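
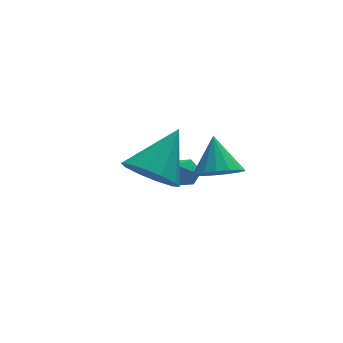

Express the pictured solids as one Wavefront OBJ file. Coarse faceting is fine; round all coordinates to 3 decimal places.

v 0.152 1.188 -0.171
v 0.442 0.952 0.363
v -0.782 1.148 0.317
v -0.492 0.912 0.851
v -0.387 1.529 0.669
v 0.191 1.554 0.367
v -0.531 0.546 0.313
v 0.047 0.571 0.011
v 0.02 0.556 0.662
v 0.109 1.163 0.882
v -0.449 0.937 -0.202
v -0.36 1.544 0.018
v 0.241 -1.778 2.034
v 1.119 -1.776 1.975
v 0.319 -0.822 3.226
v 1.001 -1.457 1.727
v 0.708 -1.211 1.549
v 0.309 -1.096 1.482
v -0.106 -1.137 1.542
v -0.442 -1.325 1.714
v -0.62 -1.616 1.96
v -0.602 -1.945 2.223
v -0.39 -2.236 2.442
v -0.034 -2.421 2.568
v 0.386 -2.46 2.572
v 0.772 -2.342 2.452
v 1.037 -2.095 2.237
v -2.387 -3.044 3.184
v -1.557 -3.497 2.775
v -1.193 -2.096 4.556
v -1.648 -2.944 2.473
v -2.021 -2.429 2.442
v -2.534 -2.149 2.695
v -2.991 -2.211 3.134
v -3.216 -2.59 3.593
v -3.125 -3.143 3.895
v -2.752 -3.658 3.926
v -2.239 -3.938 3.673
v -1.783 -3.876 3.234
f 1 12 6
f 1 6 2
f 1 2 8
f 1 8 11
f 1 11 12
f 2 6 10
f 6 12 5
f 12 11 3
f 11 8 7
f 8 2 9
f 4 10 5
f 4 5 3
f 4 3 7
f 4 7 9
f 4 9 10
f 5 10 6
f 3 5 12
f 7 3 11
f 9 7 8
f 10 9 2
f 14 13 16
f 14 16 15
f 16 13 17
f 16 17 15
f 17 13 18
f 17 18 15
f 18 13 19
f 18 19 15
f 19 13 20
f 19 20 15
f 20 13 21
f 20 21 15
f 21 13 22
f 21 22 15
f 22 13 23
f 22 23 15
f 23 13 24
f 23 24 15
f 24 13 25
f 24 25 15
f 25 13 26
f 25 26 15
f 26 13 27
f 26 27 15
f 27 13 14
f 27 14 15
f 29 28 31
f 29 31 30
f 31 28 32
f 31 32 30
f 32 28 33
f 32 33 30
f 33 28 34
f 33 34 30
f 34 28 35
f 34 35 30
f 35 28 36
f 35 36 30
f 36 28 37
f 36 37 30
f 37 28 38
f 37 38 30
f 38 28 39
f 38 39 30
f 39 28 29
f 39 29 30



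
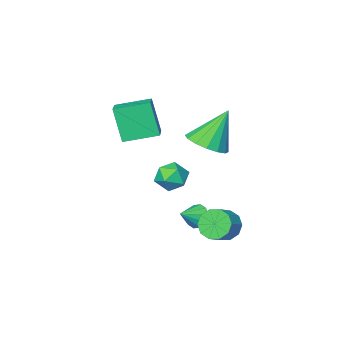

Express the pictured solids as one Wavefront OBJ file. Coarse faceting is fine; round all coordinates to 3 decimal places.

v -1.289 1.4 1.13
v -0.414 1.858 1.59
v -2.351 1.52 3.03
v -0.718 2.29 1.393
v -1.175 2.484 1.125
v -1.663 2.387 0.859
v -2.051 2.026 0.665
v -2.234 1.497 0.596
v -2.165 0.942 0.67
v -1.86 0.51 0.867
v -1.403 0.316 1.135
v -0.915 0.413 1.401
v -0.528 0.774 1.595
v -0.344 1.303 1.664
v -1.62 2.502 -3.782
v -1.215 2.693 -4.528
v -0.416 3.05 -4.004
v -0.82 2.858 -3.258
v -1.504 3.122 -4.381
v -0.705 3.479 -3.857
v -1.836 3.314 -4.005
v -1.037 3.671 -3.48
v -2.086 3.196 -3.543
v -1.287 3.553 -3.019
v -2.158 2.813 -3.173
v -1.359 3.169 -2.649
v -2.024 2.31 -3.036
v -1.225 2.667 -2.512
v -1.735 1.881 -3.183
v -0.936 2.238 -2.659
v -1.403 1.689 -3.56
v -0.604 2.046 -3.035
v -1.153 1.807 -4.021
v -0.354 2.164 -3.497
v -1.081 2.191 -4.391
v -0.282 2.547 -3.867
v -1.199 -0.98 -1.682
v -0.485 -0.955 -2.252
v -1.855 -1.985 -2.548
v -1.141 -1.96 -3.118
v -1.048 -2.324 -2.284
v -0.642 -1.702 -1.749
v -1.698 -1.238 -3.051
v -1.292 -0.616 -2.516
v -0.793 -1.114 -3.098
v -0.391 -1.785 -2.624
v -1.949 -1.155 -2.176
v -1.547 -1.826 -1.702
v -1.241 0.688 -4.014
v -0.934 0.885 -4.623
v -0.259 0.792 -3.486
v -1.08 1.246 -4.422
v -1.288 1.395 -4.066
v -1.478 1.273 -3.689
v -1.577 0.928 -3.437
v -1.548 0.491 -3.405
v -1.402 0.13 -3.606
v -1.194 -0.019 -3.963
v -1.004 0.103 -4.34
v -0.904 0.448 -4.592
v 0.603 -2.806 0.119
v 0.69 -3.521 1.963
v -0.904 -1.967 0.515
v -0.818 -2.682 2.36
v 1.298 -1.738 0.5
v 1.384 -2.453 2.345
v -0.21 -0.899 0.897
v -0.123 -1.614 2.741
f 2 1 4
f 2 4 3
f 4 1 5
f 4 5 3
f 5 1 6
f 5 6 3
f 6 1 7
f 6 7 3
f 7 1 8
f 7 8 3
f 8 1 9
f 8 9 3
f 9 1 10
f 9 10 3
f 10 1 11
f 10 11 3
f 11 1 12
f 11 12 3
f 12 1 13
f 12 13 3
f 13 1 14
f 13 14 3
f 14 1 2
f 14 2 3
f 16 15 19
f 16 19 17
f 17 19 20
f 17 20 18
f 19 15 21
f 19 21 20
f 20 21 22
f 20 22 18
f 21 15 23
f 21 23 22
f 22 23 24
f 22 24 18
f 23 15 25
f 23 25 24
f 24 25 26
f 24 26 18
f 25 15 27
f 25 27 26
f 26 27 28
f 26 28 18
f 27 15 29
f 27 29 28
f 28 29 30
f 28 30 18
f 29 15 31
f 29 31 30
f 30 31 32
f 30 32 18
f 31 15 33
f 31 33 32
f 32 33 34
f 32 34 18
f 33 15 35
f 33 35 34
f 34 35 36
f 34 36 18
f 35 15 16
f 35 16 36
f 36 16 17
f 36 17 18
f 37 48 42
f 37 42 38
f 37 38 44
f 37 44 47
f 37 47 48
f 38 42 46
f 42 48 41
f 48 47 39
f 47 44 43
f 44 38 45
f 40 46 41
f 40 41 39
f 40 39 43
f 40 43 45
f 40 45 46
f 41 46 42
f 39 41 48
f 43 39 47
f 45 43 44
f 46 45 38
f 50 49 52
f 50 52 51
f 52 49 53
f 52 53 51
f 53 49 54
f 53 54 51
f 54 49 55
f 54 55 51
f 55 49 56
f 55 56 51
f 56 49 57
f 56 57 51
f 57 49 58
f 57 58 51
f 58 49 59
f 58 59 51
f 59 49 60
f 59 60 51
f 60 49 50
f 60 50 51
f 62 64 61
f 65 62 61
f 61 64 63
f 63 65 61
f 62 68 64
f 66 62 65
f 66 68 62
f 64 68 63
f 67 65 63
f 63 68 67
f 67 66 65
f 68 66 67



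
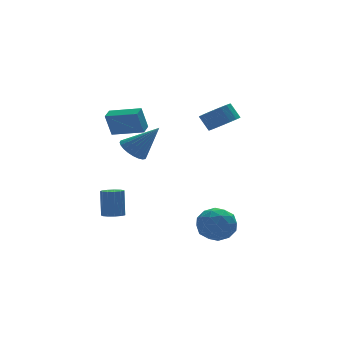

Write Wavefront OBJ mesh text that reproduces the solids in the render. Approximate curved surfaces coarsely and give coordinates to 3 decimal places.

v -0.217 0.301 2.665
v -0.612 0.248 4.09
v -1.689 1.411 2.298
v -2.084 1.358 3.723
v 0.244 0.962 2.817
v -0.151 0.909 4.242
v -1.228 2.072 2.45
v -1.623 2.019 3.875
v 1.998 -2.705 -3.989
v 3.184 -2.756 -4.054
v 2.036 -3.824 -2.426
v 3.222 -3.875 -2.491
v 2.686 -2.856 -2.2
v 2.663 -2.164 -3.165
v 2.557 -4.416 -3.315
v 2.534 -3.724 -4.28
v 3.529 -3.814 -3.637
v 3.609 -2.849 -2.948
v 1.611 -3.731 -3.532
v 1.691 -2.766 -2.843
v 2.588 -2.632 -4.158
v 2.632 -3.948 -2.322
v 2.317 -3.349 -2.15
v 3.014 -3.379 -2.188
v 2.281 -2.284 -3.636
v 2.978 -2.314 -3.675
v 2.686 -2.373 -2.585
v 2.242 -4.266 -2.805
v 2.939 -4.296 -2.844
v 2.206 -3.201 -4.292
v 2.903 -3.231 -4.33
v 2.534 -4.207 -3.895
v 3.487 -3.284 -3.952
v 3.51 -3.942 -3.034
v 3.119 -4.26 -3.517
v 3.106 -3.853 -4.085
v 3.534 -2.717 -3.547
v 3.556 -3.375 -2.629
v 3.242 -2.775 -2.457
v 3.228 -2.369 -3.025
v 3.737 -3.339 -3.302
v 1.664 -3.205 -3.851
v 1.686 -3.863 -2.933
v 1.992 -4.211 -3.455
v 1.978 -3.805 -4.023
v 1.71 -2.638 -3.446
v 1.733 -3.296 -2.528
v 2.114 -2.727 -2.395
v 2.101 -2.32 -2.963
v 1.483 -3.241 -3.178
v 3.876 -1.146 3.264
v 4.605 -0.494 3.196
v 4.233 0.017 4.108
v 3.504 -0.634 4.176
v 4.287 -0.309 2.963
v 3.915 0.203 3.875
v 3.888 -0.289 2.788
v 3.516 0.223 3.7
v 3.486 -0.439 2.708
v 3.114 0.073 3.62
v 3.162 -0.729 2.738
v 2.79 -0.217 3.651
v 2.979 -1.101 2.873
v 2.606 -0.59 3.785
v 2.973 -1.482 3.084
v 2.601 -0.971 3.996
v 3.147 -1.797 3.332
v 2.775 -1.286 4.244
v 3.465 -1.983 3.565
v 3.093 -1.471 4.477
v 3.864 -2.003 3.74
v 3.492 -1.491 4.652
v 4.266 -1.853 3.82
v 3.894 -1.341 4.732
v 4.59 -1.563 3.789
v 4.218 -1.051 4.702
v 4.774 -1.19 3.655
v 4.401 -0.679 4.567
v 4.779 -0.809 3.444
v 4.407 -0.298 4.356
v -1.412 2.124 -4.126
v -0.852 1.743 -4.063
v -0.748 2.176 -2.371
v -1.308 2.556 -2.434
v -0.733 2.094 -4.16
v -0.63 2.527 -2.468
v -0.83 2.455 -4.246
v -0.727 2.887 -2.554
v -1.112 2.71 -4.295
v -1.008 3.143 -2.602
v -1.488 2.779 -4.289
v -1.385 3.212 -2.597
v -1.841 2.64 -4.232
v -1.738 3.073 -2.54
v -2.057 2.337 -4.141
v -1.954 2.77 -2.449
v -2.068 1.966 -4.046
v -1.965 2.399 -2.353
v -1.871 1.645 -3.976
v -1.768 2.078 -2.283
v -1.528 1.476 -3.954
v -1.425 1.909 -2.261
v -1.148 1.513 -3.986
v -1.045 1.945 -2.294
v -1.449 -1.491 2.135
v -0.923 -1.96 1.559
v -0.211 -2.129 3.785
v -0.761 -1.644 1.559
v -0.703 -1.305 1.647
v -0.759 -0.994 1.809
v -0.92 -0.759 2.021
v -1.161 -0.635 2.25
v -1.447 -0.641 2.461
v -1.732 -0.777 2.623
v -1.975 -1.021 2.71
v -2.137 -1.337 2.71
v -2.195 -1.676 2.622
v -2.139 -1.987 2.46
v -1.978 -2.222 2.248
v -1.737 -2.346 2.019
v -1.451 -2.34 1.808
v -1.166 -2.204 1.646
f 2 4 1
f 5 2 1
f 1 4 3
f 3 5 1
f 2 8 4
f 6 2 5
f 6 8 2
f 4 8 3
f 7 5 3
f 3 8 7
f 7 6 5
f 8 6 7
f 9 46 25
f 46 20 49
f 25 49 14
f 46 49 25
f 9 25 21
f 25 14 26
f 21 26 10
f 25 26 21
f 9 21 30
f 21 10 31
f 30 31 16
f 21 31 30
f 9 30 42
f 30 16 45
f 42 45 19
f 30 45 42
f 9 42 46
f 42 19 50
f 46 50 20
f 42 50 46
f 10 26 37
f 26 14 40
f 37 40 18
f 26 40 37
f 14 49 27
f 49 20 48
f 27 48 13
f 49 48 27
f 20 50 47
f 50 19 43
f 47 43 11
f 50 43 47
f 19 45 44
f 45 16 32
f 44 32 15
f 45 32 44
f 16 31 36
f 31 10 33
f 36 33 17
f 31 33 36
f 12 38 24
f 38 18 39
f 24 39 13
f 38 39 24
f 12 24 22
f 24 13 23
f 22 23 11
f 24 23 22
f 12 22 29
f 22 11 28
f 29 28 15
f 22 28 29
f 12 29 34
f 29 15 35
f 34 35 17
f 29 35 34
f 12 34 38
f 34 17 41
f 38 41 18
f 34 41 38
f 13 39 27
f 39 18 40
f 27 40 14
f 39 40 27
f 11 23 47
f 23 13 48
f 47 48 20
f 23 48 47
f 15 28 44
f 28 11 43
f 44 43 19
f 28 43 44
f 17 35 36
f 35 15 32
f 36 32 16
f 35 32 36
f 18 41 37
f 41 17 33
f 37 33 10
f 41 33 37
f 52 51 55
f 52 55 53
f 53 55 56
f 53 56 54
f 55 51 57
f 55 57 56
f 56 57 58
f 56 58 54
f 57 51 59
f 57 59 58
f 58 59 60
f 58 60 54
f 59 51 61
f 59 61 60
f 60 61 62
f 60 62 54
f 61 51 63
f 61 63 62
f 62 63 64
f 62 64 54
f 63 51 65
f 63 65 64
f 64 65 66
f 64 66 54
f 65 51 67
f 65 67 66
f 66 67 68
f 66 68 54
f 67 51 69
f 67 69 68
f 68 69 70
f 68 70 54
f 69 51 71
f 69 71 70
f 70 71 72
f 70 72 54
f 71 51 73
f 71 73 72
f 72 73 74
f 72 74 54
f 73 51 75
f 73 75 74
f 74 75 76
f 74 76 54
f 75 51 77
f 75 77 76
f 76 77 78
f 76 78 54
f 77 51 79
f 77 79 78
f 78 79 80
f 78 80 54
f 79 51 52
f 79 52 80
f 80 52 53
f 80 53 54
f 82 81 85
f 82 85 83
f 83 85 86
f 83 86 84
f 85 81 87
f 85 87 86
f 86 87 88
f 86 88 84
f 87 81 89
f 87 89 88
f 88 89 90
f 88 90 84
f 89 81 91
f 89 91 90
f 90 91 92
f 90 92 84
f 91 81 93
f 91 93 92
f 92 93 94
f 92 94 84
f 93 81 95
f 93 95 94
f 94 95 96
f 94 96 84
f 95 81 97
f 95 97 96
f 96 97 98
f 96 98 84
f 97 81 99
f 97 99 98
f 98 99 100
f 98 100 84
f 99 81 101
f 99 101 100
f 100 101 102
f 100 102 84
f 101 81 103
f 101 103 102
f 102 103 104
f 102 104 84
f 103 81 82
f 103 82 104
f 104 82 83
f 104 83 84
f 106 105 108
f 106 108 107
f 108 105 109
f 108 109 107
f 109 105 110
f 109 110 107
f 110 105 111
f 110 111 107
f 111 105 112
f 111 112 107
f 112 105 113
f 112 113 107
f 113 105 114
f 113 114 107
f 114 105 115
f 114 115 107
f 115 105 116
f 115 116 107
f 116 105 117
f 116 117 107
f 117 105 118
f 117 118 107
f 118 105 119
f 118 119 107
f 119 105 120
f 119 120 107
f 120 105 121
f 120 121 107
f 121 105 122
f 121 122 107
f 122 105 106
f 122 106 107



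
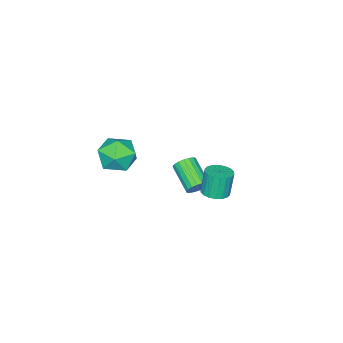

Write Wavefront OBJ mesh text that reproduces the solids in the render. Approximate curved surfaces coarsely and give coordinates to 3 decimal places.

v 0.204 -1.759 -0.523
v 0.636 -1.457 0.25
v 1.004 -3.043 -0.47
v 1.436 -2.741 0.303
v 0.528 -2.966 0.332
v 0.033 -2.172 0.299
v 1.607 -2.328 -0.519
v 1.112 -1.534 -0.552
v 1.503 -1.809 0.253
v 0.836 -2.203 0.779
v 0.804 -2.297 -0.999
v 0.137 -2.691 -0.473
v -0.414 0.864 -1.398
v -0.071 0.564 -1.628
v -0.584 -0.524 -0.972
v -0.926 -0.224 -0.742
v 0.036 0.628 -1.438
v -0.476 -0.461 -0.783
v 0.055 0.738 -1.241
v -0.458 -0.35 -0.585
v -0.02 0.873 -1.074
v -0.532 -0.215 -0.419
v -0.172 1.007 -0.972
v -0.684 -0.082 -0.316
v -0.372 1.112 -0.954
v -0.885 0.024 -0.298
v -0.581 1.168 -1.024
v -1.093 0.08 -0.368
v -0.756 1.164 -1.168
v -1.269 0.076 -0.512
v -0.864 1.101 -1.357
v -1.376 0.012 -0.702
v -0.882 0.99 -1.555
v -1.395 -0.098 -0.899
v -0.808 0.855 -1.721
v -1.32 -0.233 -1.066
v -0.656 0.722 -1.824
v -1.168 -0.367 -1.168
v -0.455 0.616 -1.842
v -0.968 -0.472 -1.186
v -0.247 0.56 -1.772
v -0.759 -0.528 -1.116
v 1.283 2.965 0.669
v 1.826 3.086 0.791
v 1.581 3.095 1.873
v 1.037 2.975 1.751
v 1.722 3.316 0.765
v 1.477 3.325 1.848
v 1.531 3.476 0.721
v 1.285 3.485 1.803
v 1.29 3.535 0.666
v 1.045 3.545 1.748
v 1.048 3.482 0.611
v 0.803 3.491 1.694
v 0.853 3.326 0.568
v 0.607 3.335 1.651
v 0.742 3.099 0.545
v 0.497 3.108 1.628
v 0.739 2.845 0.547
v 0.494 2.854 1.629
v 0.843 2.615 0.572
v 0.598 2.624 1.655
v 1.035 2.455 0.617
v 0.789 2.464 1.699
v 1.275 2.395 0.672
v 1.03 2.405 1.754
v 1.517 2.449 0.726
v 1.272 2.458 1.809
v 1.713 2.605 0.769
v 1.467 2.614 1.852
v 1.823 2.832 0.792
v 1.578 2.841 1.875
f 1 12 6
f 1 6 2
f 1 2 8
f 1 8 11
f 1 11 12
f 2 6 10
f 6 12 5
f 12 11 3
f 11 8 7
f 8 2 9
f 4 10 5
f 4 5 3
f 4 3 7
f 4 7 9
f 4 9 10
f 5 10 6
f 3 5 12
f 7 3 11
f 9 7 8
f 10 9 2
f 14 13 17
f 14 17 15
f 15 17 18
f 15 18 16
f 17 13 19
f 17 19 18
f 18 19 20
f 18 20 16
f 19 13 21
f 19 21 20
f 20 21 22
f 20 22 16
f 21 13 23
f 21 23 22
f 22 23 24
f 22 24 16
f 23 13 25
f 23 25 24
f 24 25 26
f 24 26 16
f 25 13 27
f 25 27 26
f 26 27 28
f 26 28 16
f 27 13 29
f 27 29 28
f 28 29 30
f 28 30 16
f 29 13 31
f 29 31 30
f 30 31 32
f 30 32 16
f 31 13 33
f 31 33 32
f 32 33 34
f 32 34 16
f 33 13 35
f 33 35 34
f 34 35 36
f 34 36 16
f 35 13 37
f 35 37 36
f 36 37 38
f 36 38 16
f 37 13 39
f 37 39 38
f 38 39 40
f 38 40 16
f 39 13 41
f 39 41 40
f 40 41 42
f 40 42 16
f 41 13 14
f 41 14 42
f 42 14 15
f 42 15 16
f 44 43 47
f 44 47 45
f 45 47 48
f 45 48 46
f 47 43 49
f 47 49 48
f 48 49 50
f 48 50 46
f 49 43 51
f 49 51 50
f 50 51 52
f 50 52 46
f 51 43 53
f 51 53 52
f 52 53 54
f 52 54 46
f 53 43 55
f 53 55 54
f 54 55 56
f 54 56 46
f 55 43 57
f 55 57 56
f 56 57 58
f 56 58 46
f 57 43 59
f 57 59 58
f 58 59 60
f 58 60 46
f 59 43 61
f 59 61 60
f 60 61 62
f 60 62 46
f 61 43 63
f 61 63 62
f 62 63 64
f 62 64 46
f 63 43 65
f 63 65 64
f 64 65 66
f 64 66 46
f 65 43 67
f 65 67 66
f 66 67 68
f 66 68 46
f 67 43 69
f 67 69 68
f 68 69 70
f 68 70 46
f 69 43 71
f 69 71 70
f 70 71 72
f 70 72 46
f 71 43 44
f 71 44 72
f 72 44 45
f 72 45 46



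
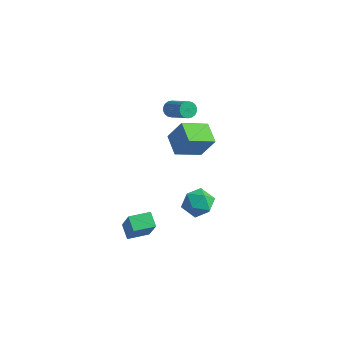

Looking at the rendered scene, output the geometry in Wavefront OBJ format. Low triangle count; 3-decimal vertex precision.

v -3.073 2.728 2.968
v -2.806 2.698 2.523
v -1.44 2.362 3.367
v -1.707 2.392 3.812
v -2.786 2.922 2.58
v -1.42 2.585 3.424
v -2.823 3.107 2.714
v -1.457 2.77 3.558
v -2.909 3.217 2.898
v -1.544 2.88 3.742
v -3.028 3.23 3.096
v -1.663 2.894 3.94
v -3.156 3.144 3.269
v -1.79 2.808 4.112
v -3.267 2.976 3.382
v -1.902 2.639 4.226
v -3.34 2.758 3.413
v -1.974 2.422 4.257
v -3.36 2.535 3.356
v -1.994 2.198 4.2
v -3.323 2.35 3.222
v -1.957 2.013 4.066
v -3.236 2.24 3.038
v -1.871 1.903 3.882
v -3.117 2.226 2.84
v -1.752 1.89 3.684
v -2.99 2.312 2.668
v -1.624 1.976 3.511
v -2.878 2.481 2.554
v -1.513 2.144 3.398
v 0.659 0.465 0.065
v 1.484 0.563 -0.366
v 0.416 -0.823 -0.694
v 1.241 -0.725 -1.125
v 1.212 -0.918 -0.21
v 1.362 -0.122 0.259
v 0.538 -0.138 -1.319
v 0.688 0.658 -0.85
v 1.409 0.191 -1.222
v 1.825 -0.291 -0.536
v 0.075 0.031 -0.524
v 0.491 -0.451 0.162
v -0.946 -3.412 -2.215
v -1.603 -3.025 -1.719
v -0.358 -2.4 -2.225
v -1.015 -2.014 -1.729
v -0.105 -3.886 -0.731
v -0.762 -3.5 -0.235
v 0.483 -2.875 -0.741
v -0.174 -2.488 -0.245
v -1.847 3.661 -0.736
v -2.498 2.266 -0.116
v -2.893 4.356 -0.268
v -3.543 2.961 0.352
v -1.097 3.899 0.588
v -1.747 2.504 1.208
v -2.142 4.594 1.056
v -2.793 3.199 1.676
f 2 1 5
f 2 5 3
f 3 5 6
f 3 6 4
f 5 1 7
f 5 7 6
f 6 7 8
f 6 8 4
f 7 1 9
f 7 9 8
f 8 9 10
f 8 10 4
f 9 1 11
f 9 11 10
f 10 11 12
f 10 12 4
f 11 1 13
f 11 13 12
f 12 13 14
f 12 14 4
f 13 1 15
f 13 15 14
f 14 15 16
f 14 16 4
f 15 1 17
f 15 17 16
f 16 17 18
f 16 18 4
f 17 1 19
f 17 19 18
f 18 19 20
f 18 20 4
f 19 1 21
f 19 21 20
f 20 21 22
f 20 22 4
f 21 1 23
f 21 23 22
f 22 23 24
f 22 24 4
f 23 1 25
f 23 25 24
f 24 25 26
f 24 26 4
f 25 1 27
f 25 27 26
f 26 27 28
f 26 28 4
f 27 1 29
f 27 29 28
f 28 29 30
f 28 30 4
f 29 1 2
f 29 2 30
f 30 2 3
f 30 3 4
f 31 42 36
f 31 36 32
f 31 32 38
f 31 38 41
f 31 41 42
f 32 36 40
f 36 42 35
f 42 41 33
f 41 38 37
f 38 32 39
f 34 40 35
f 34 35 33
f 34 33 37
f 34 37 39
f 34 39 40
f 35 40 36
f 33 35 42
f 37 33 41
f 39 37 38
f 40 39 32
f 44 46 43
f 47 44 43
f 43 46 45
f 45 47 43
f 44 50 46
f 48 44 47
f 48 50 44
f 46 50 45
f 49 47 45
f 45 50 49
f 49 48 47
f 50 48 49
f 52 54 51
f 55 52 51
f 51 54 53
f 53 55 51
f 52 58 54
f 56 52 55
f 56 58 52
f 54 58 53
f 57 55 53
f 53 58 57
f 57 56 55
f 58 56 57



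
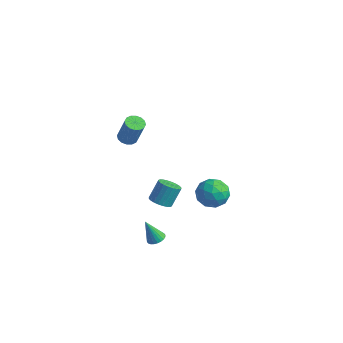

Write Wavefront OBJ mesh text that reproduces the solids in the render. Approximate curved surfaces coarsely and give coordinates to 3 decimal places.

v -0.985 0.066 -3.209
v -0.593 0.544 -3.515
v -0.543 1.232 -2.378
v -0.935 0.754 -2.071
v -0.84 0.641 -3.562
v -0.79 1.328 -2.425
v -1.109 0.65 -3.556
v -1.059 1.337 -2.418
v -1.359 0.57 -3.496
v -1.309 1.257 -2.359
v -1.552 0.413 -3.393
v -1.502 1.101 -2.256
v -1.659 0.204 -3.262
v -1.609 0.891 -2.124
v -1.664 -0.026 -3.123
v -1.613 0.661 -1.985
v -1.564 -0.243 -2.996
v -1.514 0.445 -1.859
v -1.377 -0.412 -2.902
v -1.327 0.276 -1.765
v -1.13 -0.508 -2.855
v -1.08 0.179 -1.718
v -0.861 -0.517 -2.862
v -0.811 0.17 -1.724
v -0.611 -0.437 -2.921
v -0.561 0.25 -1.784
v -0.418 -0.281 -3.024
v -0.368 0.407 -1.887
v -0.311 -0.071 -3.156
v -0.261 0.616 -2.018
v -0.307 0.159 -3.295
v -0.256 0.846 -2.157
v -0.406 0.375 -3.421
v -0.356 1.063 -2.284
v 1.083 2.902 -2.048
v 1.92 2.358 -1.898
v 0.36 1.602 -2.722
v 1.197 1.058 -2.572
v 0.638 1.352 -1.785
v 1.085 2.155 -1.368
v 1.195 1.805 -3.252
v 1.642 2.608 -2.835
v 1.989 1.68 -2.642
v 1.645 1.4 -1.735
v 0.635 2.56 -2.885
v 0.291 2.28 -1.978
v 1.565 2.744 -1.913
v 0.715 1.216 -2.707
v 0.387 1.389 -2.244
v 0.879 1.069 -2.156
v 1.074 2.625 -1.602
v 1.566 2.305 -1.514
v 0.813 1.714 -1.447
v 0.714 1.655 -3.106
v 1.206 1.335 -3.018
v 1.401 2.891 -2.464
v 1.893 2.571 -2.376
v 1.467 2.246 -3.173
v 2.098 2.026 -2.263
v 1.673 1.262 -2.66
v 1.671 1.7 -3.059
v 1.934 2.173 -2.814
v 1.896 1.861 -1.73
v 1.47 1.098 -2.126
v 1.142 1.27 -1.663
v 1.405 1.742 -1.418
v 1.936 1.463 -2.167
v 0.81 2.862 -2.494
v 0.384 2.099 -2.89
v 0.875 2.218 -3.202
v 1.138 2.69 -2.957
v 0.607 2.698 -1.96
v 0.182 1.934 -2.357
v 0.346 1.787 -1.806
v 0.609 2.26 -1.561
v 0.344 2.497 -2.453
v -1.245 -2.035 3.114
v -0.869 -1.636 2.958
v -0.24 -1.645 4.45
v -0.615 -2.045 4.606
v -1.103 -1.486 3.057
v -0.474 -1.495 4.55
v -1.375 -1.483 3.172
v -0.745 -1.493 4.665
v -1.612 -1.629 3.271
v -0.982 -1.638 4.764
v -1.75 -1.883 3.328
v -1.121 -1.892 4.821
v -1.754 -2.178 3.327
v -1.124 -2.187 4.82
v -1.62 -2.435 3.27
v -0.991 -2.444 4.762
v -1.386 -2.585 3.17
v -0.757 -2.594 4.663
v -1.115 -2.587 3.055
v -0.485 -2.597 4.548
v -0.878 -2.442 2.956
v -0.248 -2.451 4.449
v -0.739 -2.188 2.899
v -0.11 -2.197 4.392
v -0.736 -1.893 2.9
v -0.106 -1.902 4.393
v 0.923 -2.051 -3.956
v 1.426 -1.971 -3.776
v 0.497 -2.449 -2.584
v 1.341 -1.78 -3.747
v 1.192 -1.631 -3.75
v 1.003 -1.545 -3.784
v 0.801 -1.537 -3.845
v 0.618 -1.607 -3.922
v 0.481 -1.745 -4.004
v 0.412 -1.929 -4.079
v 0.42 -2.132 -4.135
v 0.505 -2.322 -4.164
v 0.654 -2.472 -4.161
v 0.843 -2.557 -4.127
v 1.045 -2.565 -4.067
v 1.228 -2.495 -3.99
v 1.365 -2.358 -3.907
v 1.434 -2.173 -3.832
f 2 1 5
f 2 5 3
f 3 5 6
f 3 6 4
f 5 1 7
f 5 7 6
f 6 7 8
f 6 8 4
f 7 1 9
f 7 9 8
f 8 9 10
f 8 10 4
f 9 1 11
f 9 11 10
f 10 11 12
f 10 12 4
f 11 1 13
f 11 13 12
f 12 13 14
f 12 14 4
f 13 1 15
f 13 15 14
f 14 15 16
f 14 16 4
f 15 1 17
f 15 17 16
f 16 17 18
f 16 18 4
f 17 1 19
f 17 19 18
f 18 19 20
f 18 20 4
f 19 1 21
f 19 21 20
f 20 21 22
f 20 22 4
f 21 1 23
f 21 23 22
f 22 23 24
f 22 24 4
f 23 1 25
f 23 25 24
f 24 25 26
f 24 26 4
f 25 1 27
f 25 27 26
f 26 27 28
f 26 28 4
f 27 1 29
f 27 29 28
f 28 29 30
f 28 30 4
f 29 1 31
f 29 31 30
f 30 31 32
f 30 32 4
f 31 1 33
f 31 33 32
f 32 33 34
f 32 34 4
f 33 1 2
f 33 2 34
f 34 2 3
f 34 3 4
f 35 72 51
f 72 46 75
f 51 75 40
f 72 75 51
f 35 51 47
f 51 40 52
f 47 52 36
f 51 52 47
f 35 47 56
f 47 36 57
f 56 57 42
f 47 57 56
f 35 56 68
f 56 42 71
f 68 71 45
f 56 71 68
f 35 68 72
f 68 45 76
f 72 76 46
f 68 76 72
f 36 52 63
f 52 40 66
f 63 66 44
f 52 66 63
f 40 75 53
f 75 46 74
f 53 74 39
f 75 74 53
f 46 76 73
f 76 45 69
f 73 69 37
f 76 69 73
f 45 71 70
f 71 42 58
f 70 58 41
f 71 58 70
f 42 57 62
f 57 36 59
f 62 59 43
f 57 59 62
f 38 64 50
f 64 44 65
f 50 65 39
f 64 65 50
f 38 50 48
f 50 39 49
f 48 49 37
f 50 49 48
f 38 48 55
f 48 37 54
f 55 54 41
f 48 54 55
f 38 55 60
f 55 41 61
f 60 61 43
f 55 61 60
f 38 60 64
f 60 43 67
f 64 67 44
f 60 67 64
f 39 65 53
f 65 44 66
f 53 66 40
f 65 66 53
f 37 49 73
f 49 39 74
f 73 74 46
f 49 74 73
f 41 54 70
f 54 37 69
f 70 69 45
f 54 69 70
f 43 61 62
f 61 41 58
f 62 58 42
f 61 58 62
f 44 67 63
f 67 43 59
f 63 59 36
f 67 59 63
f 78 77 81
f 78 81 79
f 79 81 82
f 79 82 80
f 81 77 83
f 81 83 82
f 82 83 84
f 82 84 80
f 83 77 85
f 83 85 84
f 84 85 86
f 84 86 80
f 85 77 87
f 85 87 86
f 86 87 88
f 86 88 80
f 87 77 89
f 87 89 88
f 88 89 90
f 88 90 80
f 89 77 91
f 89 91 90
f 90 91 92
f 90 92 80
f 91 77 93
f 91 93 92
f 92 93 94
f 92 94 80
f 93 77 95
f 93 95 94
f 94 95 96
f 94 96 80
f 95 77 97
f 95 97 96
f 96 97 98
f 96 98 80
f 97 77 99
f 97 99 98
f 98 99 100
f 98 100 80
f 99 77 101
f 99 101 100
f 100 101 102
f 100 102 80
f 101 77 78
f 101 78 102
f 102 78 79
f 102 79 80
f 104 103 106
f 104 106 105
f 106 103 107
f 106 107 105
f 107 103 108
f 107 108 105
f 108 103 109
f 108 109 105
f 109 103 110
f 109 110 105
f 110 103 111
f 110 111 105
f 111 103 112
f 111 112 105
f 112 103 113
f 112 113 105
f 113 103 114
f 113 114 105
f 114 103 115
f 114 115 105
f 115 103 116
f 115 116 105
f 116 103 117
f 116 117 105
f 117 103 118
f 117 118 105
f 118 103 119
f 118 119 105
f 119 103 120
f 119 120 105
f 120 103 104
f 120 104 105



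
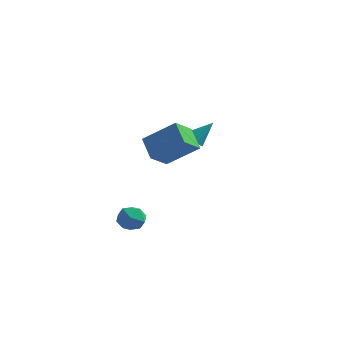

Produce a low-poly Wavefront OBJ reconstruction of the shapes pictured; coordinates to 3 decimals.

v -3.234 -1.387 -2.953
v -2.458 -1.336 -2.534
v -3.342 -2.764 -2.586
v -2.566 -2.713 -2.167
v -3.27 -2.289 -1.845
v -3.204 -1.438 -2.072
v -2.596 -2.662 -3.048
v -2.53 -1.811 -3.275
v -2.064 -2.124 -2.593
v -2.481 -1.893 -1.849
v -3.319 -2.207 -3.271
v -3.736 -1.976 -2.527
v -0.251 -4.57 3.071
v -1.142 -3.857 3.934
v -0.048 -3.391 2.306
v -0.938 -2.678 3.169
v 1.318 -4.062 4.271
v 0.428 -3.349 5.134
v 1.522 -2.883 3.506
v 0.631 -2.17 4.369
v -1.921 2.55 1.603
v -1.539 2.833 1.159
v -1.159 3.27 2.717
v -1.775 3.032 1.192
v -2.045 3.121 1.319
v -2.287 3.079 1.511
v -2.444 2.916 1.724
v -2.482 2.669 1.909
v -2.391 2.394 2.024
v -2.192 2.156 2.043
v -1.931 2.007 1.96
v -1.668 1.983 1.796
v -1.463 2.089 1.588
v -1.362 2.3 1.383
v -1.39 2.569 1.228
f 1 12 6
f 1 6 2
f 1 2 8
f 1 8 11
f 1 11 12
f 2 6 10
f 6 12 5
f 12 11 3
f 11 8 7
f 8 2 9
f 4 10 5
f 4 5 3
f 4 3 7
f 4 7 9
f 4 9 10
f 5 10 6
f 3 5 12
f 7 3 11
f 9 7 8
f 10 9 2
f 14 16 13
f 17 14 13
f 13 16 15
f 15 17 13
f 14 20 16
f 18 14 17
f 18 20 14
f 16 20 15
f 19 17 15
f 15 20 19
f 19 18 17
f 20 18 19
f 22 21 24
f 22 24 23
f 24 21 25
f 24 25 23
f 25 21 26
f 25 26 23
f 26 21 27
f 26 27 23
f 27 21 28
f 27 28 23
f 28 21 29
f 28 29 23
f 29 21 30
f 29 30 23
f 30 21 31
f 30 31 23
f 31 21 32
f 31 32 23
f 32 21 33
f 32 33 23
f 33 21 34
f 33 34 23
f 34 21 35
f 34 35 23
f 35 21 22
f 35 22 23



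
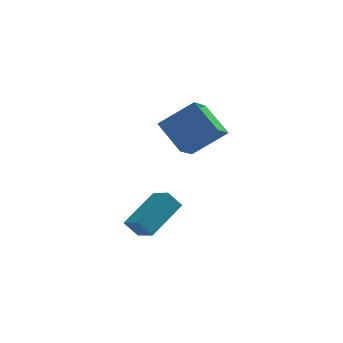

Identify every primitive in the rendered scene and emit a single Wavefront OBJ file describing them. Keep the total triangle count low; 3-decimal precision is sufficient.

v -1.216 -0.888 -0.904
v 0.124 0.583 -0.012
v -1.809 0.012 -1.496
v -0.47 1.483 -0.604
v -0.61 -0.983 -1.656
v 0.729 0.488 -0.764
v -1.204 -0.083 -2.248
v 0.136 1.388 -1.356
v 0.634 0.313 2.738
v -0.274 1.505 3.771
v 1.214 1.596 1.768
v 0.306 2.788 2.801
v 2.214 0.492 3.919
v 1.306 1.684 4.952
v 2.794 1.775 2.949
v 1.886 2.967 3.982
f 2 4 1
f 5 2 1
f 1 4 3
f 3 5 1
f 2 8 4
f 6 2 5
f 6 8 2
f 4 8 3
f 7 5 3
f 3 8 7
f 7 6 5
f 8 6 7
f 10 12 9
f 13 10 9
f 9 12 11
f 11 13 9
f 10 16 12
f 14 10 13
f 14 16 10
f 12 16 11
f 15 13 11
f 11 16 15
f 15 14 13
f 16 14 15



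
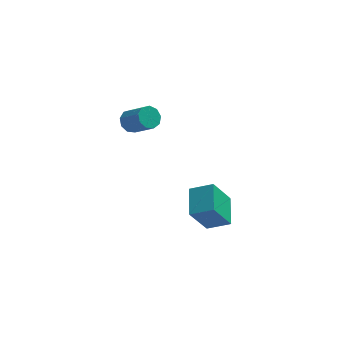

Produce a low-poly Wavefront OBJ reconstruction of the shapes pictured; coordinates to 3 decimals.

v -0.633 1.73 -4.676
v -1.348 1.268 -3.333
v -0.607 3.03 -4.215
v -1.323 2.568 -2.872
v 0.323 1.552 -4.228
v -0.393 1.09 -2.885
v 0.348 2.852 -3.767
v -0.367 2.39 -2.424
v -3.607 3.335 0.753
v -3.169 3.614 0.572
v -2.435 2.964 1.347
v -2.873 2.685 1.527
v -3.322 3.792 0.866
v -2.588 3.141 1.641
v -3.609 3.756 1.107
v -2.874 3.105 1.882
v -3.894 3.523 1.183
v -3.16 2.872 1.957
v -4.046 3.202 1.057
v -3.312 2.552 1.831
v -3.992 2.944 0.789
v -3.258 2.293 1.563
v -3.758 2.869 0.504
v -3.024 2.218 1.278
v -3.453 3.012 0.335
v -2.719 2.361 1.11
v -3.221 3.306 0.362
v -2.487 2.656 1.137
f 2 4 1
f 5 2 1
f 1 4 3
f 3 5 1
f 2 8 4
f 6 2 5
f 6 8 2
f 4 8 3
f 7 5 3
f 3 8 7
f 7 6 5
f 8 6 7
f 10 9 13
f 10 13 11
f 11 13 14
f 11 14 12
f 13 9 15
f 13 15 14
f 14 15 16
f 14 16 12
f 15 9 17
f 15 17 16
f 16 17 18
f 16 18 12
f 17 9 19
f 17 19 18
f 18 19 20
f 18 20 12
f 19 9 21
f 19 21 20
f 20 21 22
f 20 22 12
f 21 9 23
f 21 23 22
f 22 23 24
f 22 24 12
f 23 9 25
f 23 25 24
f 24 25 26
f 24 26 12
f 25 9 27
f 25 27 26
f 26 27 28
f 26 28 12
f 27 9 10
f 27 10 28
f 28 10 11
f 28 11 12



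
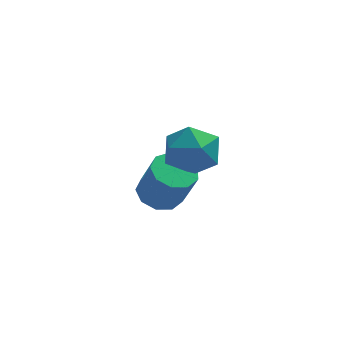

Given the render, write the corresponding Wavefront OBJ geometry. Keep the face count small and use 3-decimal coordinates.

v -2.327 1.541 0.429
v -1.847 1.089 -0.279
v -3.253 0.291 0.599
v -2.773 -0.161 -0.109
v -2.339 0.007 0.739
v -1.767 0.78 0.634
v -3.333 0.6 -0.314
v -2.761 1.373 -0.419
v -2.469 0.508 -0.738
v -1.854 0.141 -0.087
v -3.246 1.239 0.407
v -2.631 0.872 1.058
v -3.347 3.101 -3.612
v -2.942 3.759 -3.503
v -2.509 3.257 -2.08
v -2.913 2.599 -2.188
v -3.443 3.821 -3.329
v -3.01 3.32 -1.905
v -3.898 3.546 -3.287
v -3.465 3.045 -1.863
v -4.096 3.063 -3.397
v -3.662 2.562 -1.974
v -3.942 2.597 -3.608
v -3.509 2.096 -2.184
v -3.51 2.367 -3.82
v -3.077 1.866 -2.397
v -3.002 2.48 -3.935
v -2.569 1.979 -2.512
v -2.655 2.884 -3.899
v -2.221 2.382 -2.475
v -2.631 3.389 -3.728
v -2.198 2.887 -2.305
f 1 12 6
f 1 6 2
f 1 2 8
f 1 8 11
f 1 11 12
f 2 6 10
f 6 12 5
f 12 11 3
f 11 8 7
f 8 2 9
f 4 10 5
f 4 5 3
f 4 3 7
f 4 7 9
f 4 9 10
f 5 10 6
f 3 5 12
f 7 3 11
f 9 7 8
f 10 9 2
f 14 13 17
f 14 17 15
f 15 17 18
f 15 18 16
f 17 13 19
f 17 19 18
f 18 19 20
f 18 20 16
f 19 13 21
f 19 21 20
f 20 21 22
f 20 22 16
f 21 13 23
f 21 23 22
f 22 23 24
f 22 24 16
f 23 13 25
f 23 25 24
f 24 25 26
f 24 26 16
f 25 13 27
f 25 27 26
f 26 27 28
f 26 28 16
f 27 13 29
f 27 29 28
f 28 29 30
f 28 30 16
f 29 13 31
f 29 31 30
f 30 31 32
f 30 32 16
f 31 13 14
f 31 14 32
f 32 14 15
f 32 15 16



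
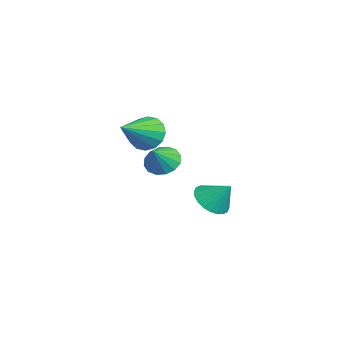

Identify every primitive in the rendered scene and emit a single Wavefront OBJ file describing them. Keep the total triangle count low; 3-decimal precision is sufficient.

v -1.034 -2.039 0.173
v -0.296 -1.955 -0.387
v -0.186 -2.601 1.207
v -0.316 -1.54 -0.144
v -0.529 -1.258 0.184
v -0.877 -1.186 0.508
v -1.267 -1.342 0.743
v -1.594 -1.685 0.826
v -1.772 -2.123 0.733
v -1.752 -2.538 0.491
v -1.539 -2.82 0.163
v -1.191 -2.892 -0.162
v -0.801 -2.736 -0.397
v -0.474 -2.393 -0.479
v 1.167 -2.989 2.87
v 1.679 -3.098 2.018
v 2.553 -4.311 3.87
v 1.897 -2.692 2.254
v 1.918 -2.365 2.655
v 1.739 -2.206 3.113
v 1.406 -2.256 3.507
v 1.01 -2.504 3.729
v 0.655 -2.881 3.722
v 0.438 -3.287 3.486
v 0.416 -3.614 3.085
v 0.596 -3.773 2.626
v 0.928 -3.722 2.233
v 1.325 -3.475 2.01
v -2.462 0.49 -3.179
v -1.482 0.276 -3.523
v -1.878 1.33 -2.041
v -1.569 0.621 -3.734
v -1.791 0.947 -3.86
v -2.115 1.202 -3.883
v -2.492 1.35 -3.798
v -2.864 1.366 -3.619
v -3.176 1.249 -3.373
v -3.378 1.017 -3.098
v -3.441 0.704 -2.834
v -3.355 0.359 -2.624
v -3.133 0.033 -2.497
v -2.809 -0.222 -2.475
v -2.432 -0.37 -2.56
v -2.059 -0.386 -2.738
v -1.748 -0.269 -2.984
v -1.545 -0.037 -3.26
f 2 1 4
f 2 4 3
f 4 1 5
f 4 5 3
f 5 1 6
f 5 6 3
f 6 1 7
f 6 7 3
f 7 1 8
f 7 8 3
f 8 1 9
f 8 9 3
f 9 1 10
f 9 10 3
f 10 1 11
f 10 11 3
f 11 1 12
f 11 12 3
f 12 1 13
f 12 13 3
f 13 1 14
f 13 14 3
f 14 1 2
f 14 2 3
f 16 15 18
f 16 18 17
f 18 15 19
f 18 19 17
f 19 15 20
f 19 20 17
f 20 15 21
f 20 21 17
f 21 15 22
f 21 22 17
f 22 15 23
f 22 23 17
f 23 15 24
f 23 24 17
f 24 15 25
f 24 25 17
f 25 15 26
f 25 26 17
f 26 15 27
f 26 27 17
f 27 15 28
f 27 28 17
f 28 15 16
f 28 16 17
f 30 29 32
f 30 32 31
f 32 29 33
f 32 33 31
f 33 29 34
f 33 34 31
f 34 29 35
f 34 35 31
f 35 29 36
f 35 36 31
f 36 29 37
f 36 37 31
f 37 29 38
f 37 38 31
f 38 29 39
f 38 39 31
f 39 29 40
f 39 40 31
f 40 29 41
f 40 41 31
f 41 29 42
f 41 42 31
f 42 29 43
f 42 43 31
f 43 29 44
f 43 44 31
f 44 29 45
f 44 45 31
f 45 29 46
f 45 46 31
f 46 29 30
f 46 30 31



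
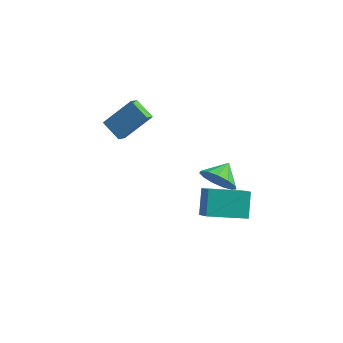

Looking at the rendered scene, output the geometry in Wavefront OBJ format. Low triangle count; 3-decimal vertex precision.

v 1.281 2.454 -0.774
v 1.825 2.001 -0.187
v 1.579 3.366 -0.346
v 2.114 2.102 -0.605
v 2.139 2.316 -1.077
v 1.891 2.573 -1.452
v 1.449 2.793 -1.613
v 0.955 2.905 -1.507
v 0.563 2.874 -1.168
v 0.4 2.71 -0.704
v 0.516 2.464 -0.263
v 0.875 2.216 0.017
v 1.363 2.043 0.045
v -3.226 2.726 0.936
v -4.067 3.276 1.409
v -3.112 3.355 0.407
v -3.952 3.905 0.88
v -2.128 3.455 2.04
v -2.968 4.005 2.513
v -2.013 4.084 1.511
v -2.854 4.634 1.984
v 1.059 -0.325 -0.368
v 1.489 -0.933 0.314
v 0.947 0.614 0.539
v 1.377 0.005 1.221
v 2.743 0.335 -0.841
v 3.173 -0.274 -0.159
v 2.631 1.273 0.066
v 3.061 0.665 0.748
f 2 1 4
f 2 4 3
f 4 1 5
f 4 5 3
f 5 1 6
f 5 6 3
f 6 1 7
f 6 7 3
f 7 1 8
f 7 8 3
f 8 1 9
f 8 9 3
f 9 1 10
f 9 10 3
f 10 1 11
f 10 11 3
f 11 1 12
f 11 12 3
f 12 1 13
f 12 13 3
f 13 1 2
f 13 2 3
f 15 17 14
f 18 15 14
f 14 17 16
f 16 18 14
f 15 21 17
f 19 15 18
f 19 21 15
f 17 21 16
f 20 18 16
f 16 21 20
f 20 19 18
f 21 19 20
f 23 25 22
f 26 23 22
f 22 25 24
f 24 26 22
f 23 29 25
f 27 23 26
f 27 29 23
f 25 29 24
f 28 26 24
f 24 29 28
f 28 27 26
f 29 27 28



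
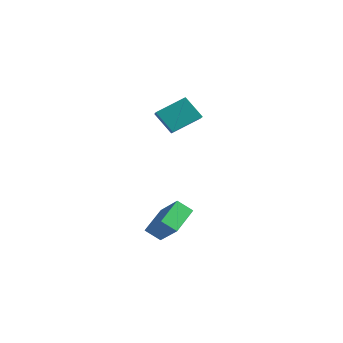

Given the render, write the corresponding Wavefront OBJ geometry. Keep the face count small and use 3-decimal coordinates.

v 1.451 -3.679 -3.931
v 0.815 -2.195 -3.071
v 1.971 -3.077 -4.586
v 1.334 -1.593 -3.725
v 2.866 -3.707 -2.835
v 2.229 -2.223 -1.974
v 3.385 -3.105 -3.489
v 2.749 -1.621 -2.629
v -1.078 -1.106 3.04
v -0.55 0.404 3.949
v -2.052 -0.48 2.567
v -1.523 1.029 3.477
v -0.197 -0.669 1.803
v 0.332 0.84 2.713
v -1.17 -0.044 1.331
v -0.642 1.466 2.24
f 2 4 1
f 5 2 1
f 1 4 3
f 3 5 1
f 2 8 4
f 6 2 5
f 6 8 2
f 4 8 3
f 7 5 3
f 3 8 7
f 7 6 5
f 8 6 7
f 10 12 9
f 13 10 9
f 9 12 11
f 11 13 9
f 10 16 12
f 14 10 13
f 14 16 10
f 12 16 11
f 15 13 11
f 11 16 15
f 15 14 13
f 16 14 15



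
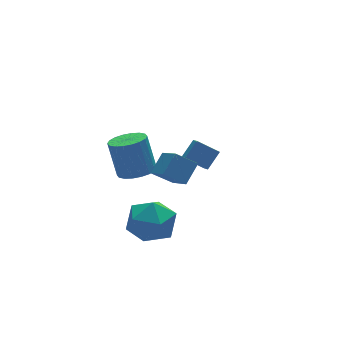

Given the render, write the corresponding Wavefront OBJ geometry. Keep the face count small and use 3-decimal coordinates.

v -2.024 2.388 -3.326
v -1.125 2.419 -3.29
v -1.217 3.142 -1.579
v -2.116 3.112 -1.614
v -1.221 2.775 -3.446
v -1.312 3.499 -1.735
v -1.475 3.055 -3.578
v -1.567 3.779 -1.867
v -1.838 3.203 -3.66
v -1.93 3.926 -1.949
v -2.238 3.189 -3.676
v -2.33 3.913 -1.964
v -2.596 3.017 -3.622
v -2.687 3.74 -1.911
v -2.84 2.72 -3.509
v -2.932 3.444 -1.798
v -2.923 2.358 -3.361
v -3.015 3.081 -1.65
v -2.828 2.001 -3.205
v -2.919 2.725 -1.494
v -2.573 1.721 -3.073
v -2.665 2.445 -1.362
v -2.21 1.574 -2.991
v -2.302 2.297 -1.28
v -1.81 1.587 -2.976
v -1.902 2.311 -1.264
v -1.453 1.76 -3.029
v -1.544 2.483 -1.318
v -1.208 2.056 -3.142
v -1.3 2.78 -1.431
v -3.221 -2.436 0.684
v -2.43 -2.004 1.383
v -3.006 -0.864 -0.532
v -2.215 -0.432 0.166
v -2.445 -2.968 0.134
v -1.654 -2.536 0.832
v -2.23 -1.396 -1.083
v -1.439 -0.964 -0.384
v -3.683 -1.374 -2.882
v -2.816 -2.201 -2.918
v -4.684 -2.479 -1.642
v -3.817 -3.306 -1.678
v -3.615 -2.248 -1.152
v -2.997 -1.565 -1.918
v -4.503 -3.115 -2.642
v -3.885 -2.432 -3.408
v -3.322 -3.277 -2.77
v -2.774 -2.74 -1.849
v -4.726 -1.94 -2.711
v -4.178 -1.403 -1.79
v 1.608 2.833 -4.913
v 1.345 2.002 -4.258
v 0.818 3.532 -4.342
v 0.555 2.701 -3.688
v 2.385 3.139 -4.212
v 2.122 2.308 -3.558
v 1.595 3.838 -3.642
v 1.332 3.007 -2.987
f 2 1 5
f 2 5 3
f 3 5 6
f 3 6 4
f 5 1 7
f 5 7 6
f 6 7 8
f 6 8 4
f 7 1 9
f 7 9 8
f 8 9 10
f 8 10 4
f 9 1 11
f 9 11 10
f 10 11 12
f 10 12 4
f 11 1 13
f 11 13 12
f 12 13 14
f 12 14 4
f 13 1 15
f 13 15 14
f 14 15 16
f 14 16 4
f 15 1 17
f 15 17 16
f 16 17 18
f 16 18 4
f 17 1 19
f 17 19 18
f 18 19 20
f 18 20 4
f 19 1 21
f 19 21 20
f 20 21 22
f 20 22 4
f 21 1 23
f 21 23 22
f 22 23 24
f 22 24 4
f 23 1 25
f 23 25 24
f 24 25 26
f 24 26 4
f 25 1 27
f 25 27 26
f 26 27 28
f 26 28 4
f 27 1 29
f 27 29 28
f 28 29 30
f 28 30 4
f 29 1 2
f 29 2 30
f 30 2 3
f 30 3 4
f 32 34 31
f 35 32 31
f 31 34 33
f 33 35 31
f 32 38 34
f 36 32 35
f 36 38 32
f 34 38 33
f 37 35 33
f 33 38 37
f 37 36 35
f 38 36 37
f 39 50 44
f 39 44 40
f 39 40 46
f 39 46 49
f 39 49 50
f 40 44 48
f 44 50 43
f 50 49 41
f 49 46 45
f 46 40 47
f 42 48 43
f 42 43 41
f 42 41 45
f 42 45 47
f 42 47 48
f 43 48 44
f 41 43 50
f 45 41 49
f 47 45 46
f 48 47 40
f 52 54 51
f 55 52 51
f 51 54 53
f 53 55 51
f 52 58 54
f 56 52 55
f 56 58 52
f 54 58 53
f 57 55 53
f 53 58 57
f 57 56 55
f 58 56 57



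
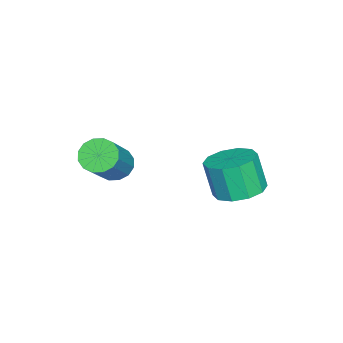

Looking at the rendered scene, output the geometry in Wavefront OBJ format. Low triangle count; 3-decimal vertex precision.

v -3.562 -0.018 -3.858
v -2.842 0.477 -3.603
v -3.038 0.073 -2.267
v -3.758 -0.422 -2.522
v -3.298 0.804 -3.571
v -3.494 0.4 -2.235
v -3.855 0.818 -3.649
v -4.051 0.414 -2.312
v -4.3 0.512 -3.806
v -4.496 0.108 -2.47
v -4.463 0.004 -3.984
v -4.659 -0.4 -2.647
v -4.282 -0.513 -4.113
v -4.478 -0.917 -2.777
v -3.826 -0.84 -4.145
v -4.022 -1.244 -2.809
v -3.269 -0.854 -4.068
v -3.465 -1.258 -2.731
v -2.824 -0.548 -3.91
v -3.02 -0.952 -2.574
v -2.661 -0.04 -3.733
v -2.857 -0.444 -2.396
v -2.203 -3.836 -2.397
v -1.728 -3.861 -2.869
v -0.283 -3.87 -1.415
v -0.757 -3.844 -0.943
v -1.782 -3.523 -2.814
v -0.336 -3.532 -1.36
v -1.948 -3.269 -2.647
v -0.503 -3.277 -1.193
v -2.183 -3.166 -2.413
v -0.737 -3.175 -0.959
v -2.423 -3.243 -2.175
v -0.977 -3.252 -0.721
v -2.604 -3.479 -1.996
v -1.158 -3.487 -0.542
v -2.677 -3.81 -1.925
v -1.232 -3.819 -0.471
v -2.624 -4.148 -1.98
v -1.178 -4.157 -0.526
v -2.457 -4.403 -2.147
v -1.012 -4.411 -0.693
v -2.223 -4.505 -2.381
v -0.777 -4.514 -0.927
v -1.983 -4.428 -2.619
v -0.537 -4.437 -1.165
v -1.802 -4.193 -2.798
v -0.356 -4.201 -1.344
f 2 1 5
f 2 5 3
f 3 5 6
f 3 6 4
f 5 1 7
f 5 7 6
f 6 7 8
f 6 8 4
f 7 1 9
f 7 9 8
f 8 9 10
f 8 10 4
f 9 1 11
f 9 11 10
f 10 11 12
f 10 12 4
f 11 1 13
f 11 13 12
f 12 13 14
f 12 14 4
f 13 1 15
f 13 15 14
f 14 15 16
f 14 16 4
f 15 1 17
f 15 17 16
f 16 17 18
f 16 18 4
f 17 1 19
f 17 19 18
f 18 19 20
f 18 20 4
f 19 1 21
f 19 21 20
f 20 21 22
f 20 22 4
f 21 1 2
f 21 2 22
f 22 2 3
f 22 3 4
f 24 23 27
f 24 27 25
f 25 27 28
f 25 28 26
f 27 23 29
f 27 29 28
f 28 29 30
f 28 30 26
f 29 23 31
f 29 31 30
f 30 31 32
f 30 32 26
f 31 23 33
f 31 33 32
f 32 33 34
f 32 34 26
f 33 23 35
f 33 35 34
f 34 35 36
f 34 36 26
f 35 23 37
f 35 37 36
f 36 37 38
f 36 38 26
f 37 23 39
f 37 39 38
f 38 39 40
f 38 40 26
f 39 23 41
f 39 41 40
f 40 41 42
f 40 42 26
f 41 23 43
f 41 43 42
f 42 43 44
f 42 44 26
f 43 23 45
f 43 45 44
f 44 45 46
f 44 46 26
f 45 23 47
f 45 47 46
f 46 47 48
f 46 48 26
f 47 23 24
f 47 24 48
f 48 24 25
f 48 25 26



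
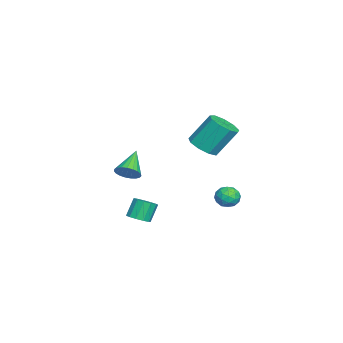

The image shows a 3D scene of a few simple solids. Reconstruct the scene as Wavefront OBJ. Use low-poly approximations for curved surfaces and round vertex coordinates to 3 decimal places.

v -2.165 -3.482 -3.943
v -1.736 -3.744 -3.32
v -3.635 -3.218 -2.817
v -1.673 -3.418 -3.315
v -1.695 -3.102 -3.418
v -1.799 -2.852 -3.612
v -1.965 -2.711 -3.863
v -2.167 -2.704 -4.127
v -2.368 -2.831 -4.36
v -2.533 -3.07 -4.521
v -2.636 -3.381 -4.581
v -2.656 -3.709 -4.532
v -2.592 -3.998 -4.38
v -2.454 -4.198 -4.153
v -2.266 -4.274 -3.889
v -2.061 -4.213 -3.635
v -1.873 -4.026 -3.433
v -2.984 0.689 -1.958
v -2.424 0.037 -1.428
v -2.716 1.199 0.309
v -3.276 1.851 -0.222
v -2.022 0.533 -1.692
v -2.314 1.695 0.044
v -2.071 1.102 -2.081
v -2.362 2.264 -0.345
v -2.546 1.477 -2.413
v -2.838 2.64 -0.676
v -3.227 1.484 -2.531
v -3.519 2.647 -0.795
v -3.794 1.119 -2.382
v -4.086 2.281 -0.646
v -3.982 0.552 -2.034
v -4.274 1.714 -0.298
v -3.703 0.049 -1.651
v -3.995 1.212 0.086
v -3.088 -0.154 -1.411
v -3.38 1.008 0.325
v 4.229 -1.853 -4.293
v 4.714 -2.21 -3.956
v 4.217 -1.883 -2.891
v 3.731 -1.527 -3.227
v 4.854 -1.85 -4.001
v 4.357 -1.523 -2.936
v 4.795 -1.491 -4.139
v 4.298 -1.164 -3.074
v 4.557 -1.247 -4.325
v 4.059 -0.92 -3.26
v 4.214 -1.196 -4.501
v 3.717 -0.869 -3.436
v 3.876 -1.353 -4.611
v 3.378 -1.026 -3.546
v 3.649 -1.67 -4.619
v 3.152 -1.343 -3.554
v 3.607 -2.044 -4.524
v 3.11 -1.717 -3.459
v 3.762 -2.358 -4.355
v 3.265 -2.031 -3.29
v 4.065 -2.512 -4.167
v 3.568 -2.185 -3.102
v 4.42 -2.457 -4.018
v 3.923 -2.13 -2.953
v 3.78 3.133 -1.944
v 4.294 3.269 -2.453
v 3.246 2.371 -2.687
v 3.76 2.507 -3.196
v 3.937 2.14 -2.583
v 4.267 2.611 -2.123
v 3.273 3.029 -3.017
v 3.603 3.5 -2.557
v 3.981 3.204 -3.116
v 4.391 2.655 -2.847
v 3.149 2.985 -2.293
v 3.559 2.436 -2.024
v 4.084 3.268 -2.133
v 3.456 2.372 -3.007
v 3.56 2.157 -2.646
v 3.862 2.236 -2.945
v 4.068 2.882 -1.939
v 4.37 2.961 -2.238
v 4.16 2.298 -2.315
v 3.17 2.679 -2.902
v 3.472 2.758 -3.201
v 3.678 3.404 -2.195
v 3.98 3.483 -2.494
v 3.38 3.342 -2.825
v 4.202 3.31 -2.822
v 3.888 2.862 -3.259
v 3.602 3.168 -3.153
v 3.796 3.445 -2.883
v 4.443 2.987 -2.664
v 4.129 2.539 -3.101
v 4.233 2.324 -2.74
v 4.427 2.601 -2.47
v 4.259 2.949 -3.054
v 3.411 3.101 -2.039
v 3.097 2.653 -2.476
v 3.113 3.039 -2.67
v 3.307 3.316 -2.4
v 3.652 2.778 -1.881
v 3.338 2.33 -2.318
v 3.744 2.195 -2.257
v 3.938 2.472 -1.987
v 3.281 2.691 -2.086
f 2 1 4
f 2 4 3
f 4 1 5
f 4 5 3
f 5 1 6
f 5 6 3
f 6 1 7
f 6 7 3
f 7 1 8
f 7 8 3
f 8 1 9
f 8 9 3
f 9 1 10
f 9 10 3
f 10 1 11
f 10 11 3
f 11 1 12
f 11 12 3
f 12 1 13
f 12 13 3
f 13 1 14
f 13 14 3
f 14 1 15
f 14 15 3
f 15 1 16
f 15 16 3
f 16 1 17
f 16 17 3
f 17 1 2
f 17 2 3
f 19 18 22
f 19 22 20
f 20 22 23
f 20 23 21
f 22 18 24
f 22 24 23
f 23 24 25
f 23 25 21
f 24 18 26
f 24 26 25
f 25 26 27
f 25 27 21
f 26 18 28
f 26 28 27
f 27 28 29
f 27 29 21
f 28 18 30
f 28 30 29
f 29 30 31
f 29 31 21
f 30 18 32
f 30 32 31
f 31 32 33
f 31 33 21
f 32 18 34
f 32 34 33
f 33 34 35
f 33 35 21
f 34 18 36
f 34 36 35
f 35 36 37
f 35 37 21
f 36 18 19
f 36 19 37
f 37 19 20
f 37 20 21
f 39 38 42
f 39 42 40
f 40 42 43
f 40 43 41
f 42 38 44
f 42 44 43
f 43 44 45
f 43 45 41
f 44 38 46
f 44 46 45
f 45 46 47
f 45 47 41
f 46 38 48
f 46 48 47
f 47 48 49
f 47 49 41
f 48 38 50
f 48 50 49
f 49 50 51
f 49 51 41
f 50 38 52
f 50 52 51
f 51 52 53
f 51 53 41
f 52 38 54
f 52 54 53
f 53 54 55
f 53 55 41
f 54 38 56
f 54 56 55
f 55 56 57
f 55 57 41
f 56 38 58
f 56 58 57
f 57 58 59
f 57 59 41
f 58 38 60
f 58 60 59
f 59 60 61
f 59 61 41
f 60 38 39
f 60 39 61
f 61 39 40
f 61 40 41
f 62 99 78
f 99 73 102
f 78 102 67
f 99 102 78
f 62 78 74
f 78 67 79
f 74 79 63
f 78 79 74
f 62 74 83
f 74 63 84
f 83 84 69
f 74 84 83
f 62 83 95
f 83 69 98
f 95 98 72
f 83 98 95
f 62 95 99
f 95 72 103
f 99 103 73
f 95 103 99
f 63 79 90
f 79 67 93
f 90 93 71
f 79 93 90
f 67 102 80
f 102 73 101
f 80 101 66
f 102 101 80
f 73 103 100
f 103 72 96
f 100 96 64
f 103 96 100
f 72 98 97
f 98 69 85
f 97 85 68
f 98 85 97
f 69 84 89
f 84 63 86
f 89 86 70
f 84 86 89
f 65 91 77
f 91 71 92
f 77 92 66
f 91 92 77
f 65 77 75
f 77 66 76
f 75 76 64
f 77 76 75
f 65 75 82
f 75 64 81
f 82 81 68
f 75 81 82
f 65 82 87
f 82 68 88
f 87 88 70
f 82 88 87
f 65 87 91
f 87 70 94
f 91 94 71
f 87 94 91
f 66 92 80
f 92 71 93
f 80 93 67
f 92 93 80
f 64 76 100
f 76 66 101
f 100 101 73
f 76 101 100
f 68 81 97
f 81 64 96
f 97 96 72
f 81 96 97
f 70 88 89
f 88 68 85
f 89 85 69
f 88 85 89
f 71 94 90
f 94 70 86
f 90 86 63
f 94 86 90



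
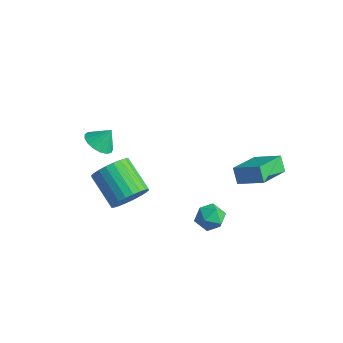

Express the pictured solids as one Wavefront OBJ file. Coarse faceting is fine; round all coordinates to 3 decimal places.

v -2.592 -4.161 2.947
v -1.968 -4.643 3.007
v -2.268 -3.639 3.773
v -1.846 -4.364 2.783
v -1.894 -4.039 2.597
v -2.102 -3.742 2.49
v -2.422 -3.54 2.488
v -2.781 -3.482 2.591
v -3.097 -3.578 2.776
v -3.297 -3.809 2.999
v -3.335 -4.12 3.211
v -3.203 -4.44 3.362
v -2.931 -4.697 3.418
v -2.581 -4.831 3.366
v -2.234 -4.811 3.218
v 1.159 2.309 -0.041
v 1.474 0.49 0.617
v 2.394 2.761 0.617
v 2.709 0.942 1.275
v 1.631 2.118 -0.795
v 1.946 0.299 -0.137
v 2.866 2.57 -0.137
v 3.181 0.751 0.521
v 1.366 -0.534 -2.322
v 2.005 -0.497 -1.825
v 1.215 -1.803 -2.035
v 1.854 -1.766 -1.538
v 1.168 -1.383 -1.344
v 1.261 -0.598 -1.522
v 1.959 -1.702 -2.338
v 2.052 -0.917 -2.516
v 2.371 -1.219 -1.836
v 1.882 -1.022 -1.221
v 1.338 -1.278 -2.639
v 0.849 -1.081 -2.024
v -2.4 -2.442 -2.464
v -1.853 -2.287 -1.605
v -3.553 -1.984 -0.577
v -4.1 -2.138 -1.436
v -1.875 -1.913 -1.752
v -3.575 -1.61 -0.724
v -1.978 -1.62 -2.008
v -3.678 -1.317 -0.98
v -2.144 -1.452 -2.333
v -3.844 -1.149 -1.304
v -2.35 -1.435 -2.678
v -4.05 -1.132 -1.649
v -2.563 -1.571 -2.99
v -4.263 -1.268 -1.962
v -2.751 -1.839 -3.222
v -4.451 -1.536 -2.194
v -2.886 -2.2 -3.339
v -4.586 -1.897 -2.311
v -2.947 -2.596 -3.323
v -4.647 -2.293 -2.295
v -2.925 -2.97 -3.176
v -4.625 -2.667 -2.148
v -2.822 -3.263 -2.92
v -4.522 -2.96 -1.892
v -2.656 -3.431 -2.596
v -4.356 -3.128 -1.567
v -2.45 -3.448 -2.251
v -4.15 -3.145 -1.222
v -2.237 -3.312 -1.938
v -3.937 -3.009 -0.91
v -2.049 -3.044 -1.706
v -3.749 -2.741 -0.678
v -1.914 -2.683 -1.589
v -3.614 -2.38 -0.561
f 2 1 4
f 2 4 3
f 4 1 5
f 4 5 3
f 5 1 6
f 5 6 3
f 6 1 7
f 6 7 3
f 7 1 8
f 7 8 3
f 8 1 9
f 8 9 3
f 9 1 10
f 9 10 3
f 10 1 11
f 10 11 3
f 11 1 12
f 11 12 3
f 12 1 13
f 12 13 3
f 13 1 14
f 13 14 3
f 14 1 15
f 14 15 3
f 15 1 2
f 15 2 3
f 17 19 16
f 20 17 16
f 16 19 18
f 18 20 16
f 17 23 19
f 21 17 20
f 21 23 17
f 19 23 18
f 22 20 18
f 18 23 22
f 22 21 20
f 23 21 22
f 24 35 29
f 24 29 25
f 24 25 31
f 24 31 34
f 24 34 35
f 25 29 33
f 29 35 28
f 35 34 26
f 34 31 30
f 31 25 32
f 27 33 28
f 27 28 26
f 27 26 30
f 27 30 32
f 27 32 33
f 28 33 29
f 26 28 35
f 30 26 34
f 32 30 31
f 33 32 25
f 37 36 40
f 37 40 38
f 38 40 41
f 38 41 39
f 40 36 42
f 40 42 41
f 41 42 43
f 41 43 39
f 42 36 44
f 42 44 43
f 43 44 45
f 43 45 39
f 44 36 46
f 44 46 45
f 45 46 47
f 45 47 39
f 46 36 48
f 46 48 47
f 47 48 49
f 47 49 39
f 48 36 50
f 48 50 49
f 49 50 51
f 49 51 39
f 50 36 52
f 50 52 51
f 51 52 53
f 51 53 39
f 52 36 54
f 52 54 53
f 53 54 55
f 53 55 39
f 54 36 56
f 54 56 55
f 55 56 57
f 55 57 39
f 56 36 58
f 56 58 57
f 57 58 59
f 57 59 39
f 58 36 60
f 58 60 59
f 59 60 61
f 59 61 39
f 60 36 62
f 60 62 61
f 61 62 63
f 61 63 39
f 62 36 64
f 62 64 63
f 63 64 65
f 63 65 39
f 64 36 66
f 64 66 65
f 65 66 67
f 65 67 39
f 66 36 68
f 66 68 67
f 67 68 69
f 67 69 39
f 68 36 37
f 68 37 69
f 69 37 38
f 69 38 39



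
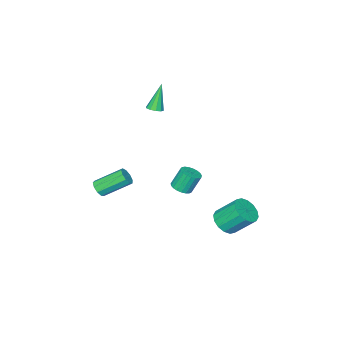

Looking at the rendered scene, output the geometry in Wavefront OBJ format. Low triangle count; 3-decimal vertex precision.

v -0.904 2.514 -4.305
v -0.101 2.41 -3.847
v -0.693 3.502 -2.558
v -1.496 3.606 -3.015
v -0.031 2.789 -4.136
v -0.624 3.88 -2.847
v -0.196 3.094 -4.47
v -0.788 4.186 -3.181
v -0.55 3.244 -4.76
v -1.142 4.335 -3.471
v -0.999 3.198 -4.927
v -1.591 4.29 -3.638
v -1.422 2.969 -4.928
v -2.015 4.061 -3.639
v -1.707 2.618 -4.762
v -2.299 3.71 -3.473
v -1.776 2.24 -4.473
v -2.369 3.331 -3.184
v -1.612 1.934 -4.139
v -2.204 3.026 -2.85
v -1.258 1.785 -3.849
v -1.85 2.876 -2.56
v -0.809 1.83 -3.682
v -1.401 2.922 -2.393
v -0.385 2.059 -3.681
v -0.978 3.151 -2.392
v 2.879 -4.015 -2.831
v 3.101 -4.261 -2.318
v 1.903 -3.13 -1.257
v 1.681 -2.885 -1.769
v 3.325 -3.925 -2.424
v 2.126 -2.794 -1.363
v 3.34 -3.631 -2.72
v 2.141 -2.5 -1.658
v 3.139 -3.517 -3.068
v 1.941 -2.386 -2.006
v 2.817 -3.636 -3.305
v 1.619 -2.506 -2.243
v 2.524 -3.933 -3.32
v 1.326 -2.802 -2.258
v 2.397 -4.268 -3.106
v 1.199 -3.137 -2.045
v 2.496 -4.485 -2.764
v 1.297 -3.354 -1.702
v 2.774 -4.482 -2.453
v 1.575 -3.352 -1.391
v -0.515 -0.647 -2.749
v 0.114 -0.667 -2.491
v -0.376 -0.354 -1.273
v -1.005 -0.333 -1.531
v 0.091 -0.396 -2.57
v -0.399 -0.083 -1.352
v -0.036 -0.169 -2.68
v -0.526 0.144 -1.461
v -0.247 -0.024 -2.801
v -0.736 0.289 -1.583
v -0.503 0.013 -2.914
v -0.993 0.326 -1.695
v -0.762 -0.064 -2.998
v -1.252 0.249 -1.78
v -0.978 -0.242 -3.039
v -1.468 0.071 -1.821
v -1.114 -0.489 -3.03
v -1.604 -0.176 -1.812
v -1.147 -0.764 -2.973
v -1.636 -0.451 -1.754
v -1.07 -1.019 -2.876
v -1.559 -0.706 -1.658
v -0.897 -1.209 -2.758
v -1.387 -0.896 -1.54
v -0.658 -1.302 -2.638
v -1.148 -0.989 -1.42
v -0.395 -1.282 -2.538
v -0.885 -0.968 -1.319
v -0.152 -1.151 -2.474
v -0.642 -0.838 -1.255
v 0.028 -0.934 -2.457
v -0.462 -0.621 -1.239
v -0.68 -2.971 2.855
v -0.203 -2.855 3.055
v -1.38 -3.109 4.605
v -0.366 -2.574 3.012
v -0.648 -2.444 2.909
v -0.943 -2.516 2.786
v -1.137 -2.761 2.689
v -1.157 -3.086 2.655
v -0.994 -3.367 2.698
v -0.711 -3.497 2.801
v -0.417 -3.425 2.924
v -0.222 -3.18 3.021
f 2 1 5
f 2 5 3
f 3 5 6
f 3 6 4
f 5 1 7
f 5 7 6
f 6 7 8
f 6 8 4
f 7 1 9
f 7 9 8
f 8 9 10
f 8 10 4
f 9 1 11
f 9 11 10
f 10 11 12
f 10 12 4
f 11 1 13
f 11 13 12
f 12 13 14
f 12 14 4
f 13 1 15
f 13 15 14
f 14 15 16
f 14 16 4
f 15 1 17
f 15 17 16
f 16 17 18
f 16 18 4
f 17 1 19
f 17 19 18
f 18 19 20
f 18 20 4
f 19 1 21
f 19 21 20
f 20 21 22
f 20 22 4
f 21 1 23
f 21 23 22
f 22 23 24
f 22 24 4
f 23 1 25
f 23 25 24
f 24 25 26
f 24 26 4
f 25 1 2
f 25 2 26
f 26 2 3
f 26 3 4
f 28 27 31
f 28 31 29
f 29 31 32
f 29 32 30
f 31 27 33
f 31 33 32
f 32 33 34
f 32 34 30
f 33 27 35
f 33 35 34
f 34 35 36
f 34 36 30
f 35 27 37
f 35 37 36
f 36 37 38
f 36 38 30
f 37 27 39
f 37 39 38
f 38 39 40
f 38 40 30
f 39 27 41
f 39 41 40
f 40 41 42
f 40 42 30
f 41 27 43
f 41 43 42
f 42 43 44
f 42 44 30
f 43 27 45
f 43 45 44
f 44 45 46
f 44 46 30
f 45 27 28
f 45 28 46
f 46 28 29
f 46 29 30
f 48 47 51
f 48 51 49
f 49 51 52
f 49 52 50
f 51 47 53
f 51 53 52
f 52 53 54
f 52 54 50
f 53 47 55
f 53 55 54
f 54 55 56
f 54 56 50
f 55 47 57
f 55 57 56
f 56 57 58
f 56 58 50
f 57 47 59
f 57 59 58
f 58 59 60
f 58 60 50
f 59 47 61
f 59 61 60
f 60 61 62
f 60 62 50
f 61 47 63
f 61 63 62
f 62 63 64
f 62 64 50
f 63 47 65
f 63 65 64
f 64 65 66
f 64 66 50
f 65 47 67
f 65 67 66
f 66 67 68
f 66 68 50
f 67 47 69
f 67 69 68
f 68 69 70
f 68 70 50
f 69 47 71
f 69 71 70
f 70 71 72
f 70 72 50
f 71 47 73
f 71 73 72
f 72 73 74
f 72 74 50
f 73 47 75
f 73 75 74
f 74 75 76
f 74 76 50
f 75 47 77
f 75 77 76
f 76 77 78
f 76 78 50
f 77 47 48
f 77 48 78
f 78 48 49
f 78 49 50
f 80 79 82
f 80 82 81
f 82 79 83
f 82 83 81
f 83 79 84
f 83 84 81
f 84 79 85
f 84 85 81
f 85 79 86
f 85 86 81
f 86 79 87
f 86 87 81
f 87 79 88
f 87 88 81
f 88 79 89
f 88 89 81
f 89 79 90
f 89 90 81
f 90 79 80
f 90 80 81



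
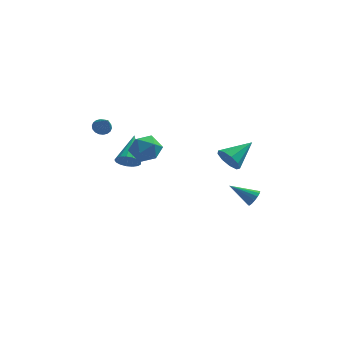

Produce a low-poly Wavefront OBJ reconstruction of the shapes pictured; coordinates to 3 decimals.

v 4.328 1.308 -2.851
v 4.621 1.48 -2.405
v 3.012 1.472 -2.049
v 4.561 1.722 -2.553
v 4.438 1.853 -2.781
v 4.286 1.838 -3.028
v 4.146 1.681 -3.227
v 4.054 1.424 -3.325
v 4.036 1.136 -3.296
v 4.096 0.894 -3.148
v 4.219 0.764 -2.92
v 4.37 0.779 -2.673
v 4.511 0.936 -2.474
v 4.603 1.193 -2.376
v -2.198 0.644 0.059
v -1.705 0.87 -0.384
v -2.002 2.256 1.101
v -1.991 0.989 -0.514
v -2.323 1.028 -0.513
v -2.627 0.98 -0.38
v -2.833 0.854 -0.147
v -2.893 0.68 0.133
v -2.794 0.498 0.396
v -2.558 0.349 0.582
v -2.24 0.268 0.648
v -1.912 0.273 0.579
v -1.65 0.362 0.391
v -1.513 0.517 0.127
v -1.533 0.7 -0.153
v -0.786 -1.785 2.813
v -0.145 -2.414 2.987
v -1.835 -2.826 2.913
v -1.194 -3.455 3.087
v -1.378 -2.807 3.706
v -0.73 -2.164 3.644
v -1.25 -3.076 2.256
v -0.602 -2.433 2.194
v -0.432 -3.212 2.642
v -0.511 -3.046 3.538
v -1.469 -2.194 2.362
v -1.548 -2.028 3.258
v -3.416 -0.178 3.046
v -2.971 -0.253 2.788
v -3.004 -0.982 3.994
v -2.923 -0.07 2.922
v -2.972 0.091 3.081
v -3.11 0.199 3.232
v -3.308 0.232 3.347
v -3.528 0.184 3.402
v -3.725 0.065 3.386
v -3.862 -0.103 3.303
v -3.91 -0.285 3.169
v -3.86 -0.447 3.011
v -3.722 -0.555 2.86
v -3.524 -0.588 2.745
v -3.305 -0.54 2.69
v -3.107 -0.421 2.705
v 2.942 1.726 -0.246
v 3.369 1.748 -0.946
v 4.118 2.814 0.506
v 2.987 2.158 -0.941
v 2.583 2.366 -0.612
v 2.348 2.275 -0.111
v 2.39 1.926 0.326
v 2.691 1.484 0.496
v 3.109 1.155 0.319
v 3.449 1.093 -0.123
v 3.552 1.327 -0.622
f 2 1 4
f 2 4 3
f 4 1 5
f 4 5 3
f 5 1 6
f 5 6 3
f 6 1 7
f 6 7 3
f 7 1 8
f 7 8 3
f 8 1 9
f 8 9 3
f 9 1 10
f 9 10 3
f 10 1 11
f 10 11 3
f 11 1 12
f 11 12 3
f 12 1 13
f 12 13 3
f 13 1 14
f 13 14 3
f 14 1 2
f 14 2 3
f 16 15 18
f 16 18 17
f 18 15 19
f 18 19 17
f 19 15 20
f 19 20 17
f 20 15 21
f 20 21 17
f 21 15 22
f 21 22 17
f 22 15 23
f 22 23 17
f 23 15 24
f 23 24 17
f 24 15 25
f 24 25 17
f 25 15 26
f 25 26 17
f 26 15 27
f 26 27 17
f 27 15 28
f 27 28 17
f 28 15 29
f 28 29 17
f 29 15 16
f 29 16 17
f 30 41 35
f 30 35 31
f 30 31 37
f 30 37 40
f 30 40 41
f 31 35 39
f 35 41 34
f 41 40 32
f 40 37 36
f 37 31 38
f 33 39 34
f 33 34 32
f 33 32 36
f 33 36 38
f 33 38 39
f 34 39 35
f 32 34 41
f 36 32 40
f 38 36 37
f 39 38 31
f 43 42 45
f 43 45 44
f 45 42 46
f 45 46 44
f 46 42 47
f 46 47 44
f 47 42 48
f 47 48 44
f 48 42 49
f 48 49 44
f 49 42 50
f 49 50 44
f 50 42 51
f 50 51 44
f 51 42 52
f 51 52 44
f 52 42 53
f 52 53 44
f 53 42 54
f 53 54 44
f 54 42 55
f 54 55 44
f 55 42 56
f 55 56 44
f 56 42 57
f 56 57 44
f 57 42 43
f 57 43 44
f 59 58 61
f 59 61 60
f 61 58 62
f 61 62 60
f 62 58 63
f 62 63 60
f 63 58 64
f 63 64 60
f 64 58 65
f 64 65 60
f 65 58 66
f 65 66 60
f 66 58 67
f 66 67 60
f 67 58 68
f 67 68 60
f 68 58 59
f 68 59 60



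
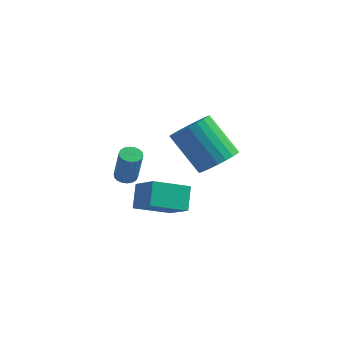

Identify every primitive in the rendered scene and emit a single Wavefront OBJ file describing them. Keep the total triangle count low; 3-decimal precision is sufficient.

v -3.601 0.588 -4.097
v -3.842 1.406 -3.17
v -2.391 1.696 -4.761
v -2.631 2.514 -3.833
v -2.489 -0.094 -3.207
v -2.729 0.724 -2.279
v -1.278 1.014 -3.87
v -1.519 1.832 -2.943
v -4.18 1.16 -2.591
v -3.83 1.531 -2.604
v -3.411 1.191 -0.981
v -3.76 0.82 -0.969
v -4.016 1.639 -2.533
v -3.597 1.3 -0.911
v -4.235 1.653 -2.474
v -3.816 1.314 -0.851
v -4.443 1.569 -2.438
v -4.023 1.229 -0.815
v -4.598 1.404 -2.432
v -4.179 1.064 -0.809
v -4.671 1.19 -2.458
v -4.252 0.851 -0.835
v -4.646 0.971 -2.51
v -4.227 0.631 -0.888
v -4.529 0.789 -2.579
v -4.11 0.449 -0.956
v -4.343 0.68 -2.649
v -3.924 0.341 -1.027
v -4.124 0.666 -2.709
v -3.705 0.327 -1.086
v -3.917 0.751 -2.745
v -3.497 0.411 -1.122
v -3.761 0.916 -2.751
v -3.342 0.576 -1.128
v -3.688 1.129 -2.725
v -3.269 0.79 -1.102
v -3.713 1.349 -2.672
v -3.294 1.009 -1.05
v 0.314 0.427 -0.15
v 0.992 0.22 0.497
v -0.436 0.547 2.098
v -1.114 0.753 1.45
v 1.036 0.59 0.461
v -0.392 0.917 2.061
v 0.97 0.935 0.331
v -0.458 1.262 1.932
v 0.805 1.203 0.129
v -0.624 1.53 1.729
v 0.564 1.353 -0.116
v -0.864 1.68 1.484
v 0.286 1.362 -0.367
v -1.143 1.688 1.234
v 0.011 1.228 -0.584
v -1.417 1.555 1.017
v -0.217 0.972 -0.735
v -1.645 1.299 0.865
v -0.364 0.633 -0.798
v -1.792 0.96 0.803
v -0.408 0.263 -0.761
v -1.836 0.59 0.839
v -0.342 -0.082 -0.632
v -1.77 0.245 0.969
v -0.176 -0.35 -0.429
v -1.605 -0.023 1.171
v 0.064 -0.5 -0.184
v -1.364 -0.173 1.416
v 0.343 -0.508 0.066
v -1.086 -0.182 1.667
v 0.617 -0.375 0.283
v -0.811 -0.048 1.884
v 0.845 -0.119 0.435
v -0.583 0.208 2.035
f 2 4 1
f 5 2 1
f 1 4 3
f 3 5 1
f 2 8 4
f 6 2 5
f 6 8 2
f 4 8 3
f 7 5 3
f 3 8 7
f 7 6 5
f 8 6 7
f 10 9 13
f 10 13 11
f 11 13 14
f 11 14 12
f 13 9 15
f 13 15 14
f 14 15 16
f 14 16 12
f 15 9 17
f 15 17 16
f 16 17 18
f 16 18 12
f 17 9 19
f 17 19 18
f 18 19 20
f 18 20 12
f 19 9 21
f 19 21 20
f 20 21 22
f 20 22 12
f 21 9 23
f 21 23 22
f 22 23 24
f 22 24 12
f 23 9 25
f 23 25 24
f 24 25 26
f 24 26 12
f 25 9 27
f 25 27 26
f 26 27 28
f 26 28 12
f 27 9 29
f 27 29 28
f 28 29 30
f 28 30 12
f 29 9 31
f 29 31 30
f 30 31 32
f 30 32 12
f 31 9 33
f 31 33 32
f 32 33 34
f 32 34 12
f 33 9 35
f 33 35 34
f 34 35 36
f 34 36 12
f 35 9 37
f 35 37 36
f 36 37 38
f 36 38 12
f 37 9 10
f 37 10 38
f 38 10 11
f 38 11 12
f 40 39 43
f 40 43 41
f 41 43 44
f 41 44 42
f 43 39 45
f 43 45 44
f 44 45 46
f 44 46 42
f 45 39 47
f 45 47 46
f 46 47 48
f 46 48 42
f 47 39 49
f 47 49 48
f 48 49 50
f 48 50 42
f 49 39 51
f 49 51 50
f 50 51 52
f 50 52 42
f 51 39 53
f 51 53 52
f 52 53 54
f 52 54 42
f 53 39 55
f 53 55 54
f 54 55 56
f 54 56 42
f 55 39 57
f 55 57 56
f 56 57 58
f 56 58 42
f 57 39 59
f 57 59 58
f 58 59 60
f 58 60 42
f 59 39 61
f 59 61 60
f 60 61 62
f 60 62 42
f 61 39 63
f 61 63 62
f 62 63 64
f 62 64 42
f 63 39 65
f 63 65 64
f 64 65 66
f 64 66 42
f 65 39 67
f 65 67 66
f 66 67 68
f 66 68 42
f 67 39 69
f 67 69 68
f 68 69 70
f 68 70 42
f 69 39 71
f 69 71 70
f 70 71 72
f 70 72 42
f 71 39 40
f 71 40 72
f 72 40 41
f 72 41 42



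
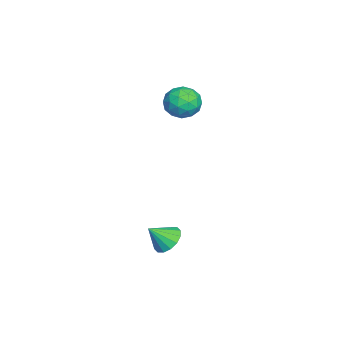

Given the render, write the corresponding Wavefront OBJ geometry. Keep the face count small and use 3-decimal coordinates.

v -2.69 4.328 2.375
v -2.095 4.774 1.918
v -2.245 3.126 1.782
v -1.65 3.572 1.325
v -1.566 3.493 2.19
v -1.841 4.236 2.556
v -2.499 3.664 1.144
v -2.774 4.407 1.51
v -1.978 4.364 1.157
v -1.401 4.258 1.803
v -2.939 3.642 1.897
v -2.362 3.536 2.543
v -2.432 4.656 2.199
v -1.908 3.244 1.501
v -1.859 3.197 2.01
v -1.509 3.46 1.741
v -2.282 4.34 2.574
v -1.933 4.602 2.305
v -1.621 3.85 2.465
v -2.407 3.298 1.395
v -2.058 3.56 1.126
v -2.831 4.44 1.959
v -2.481 4.703 1.69
v -2.719 4.05 1.235
v -2.013 4.677 1.482
v -1.751 3.971 1.134
v -2.25 4.025 1.027
v -2.412 4.461 1.243
v -1.674 4.615 1.862
v -1.412 3.909 1.513
v -1.363 3.863 2.022
v -1.524 4.299 2.237
v -1.605 4.374 1.415
v -2.928 3.991 2.187
v -2.666 3.285 1.838
v -2.816 3.601 1.463
v -2.977 4.037 1.678
v -2.589 3.929 2.566
v -2.327 3.223 2.218
v -1.928 3.439 2.457
v -2.09 3.875 2.673
v -2.735 3.526 2.285
v 2.26 3.879 -3.668
v 2.932 3.816 -3.972
v 2.56 3.141 -2.852
v 2.963 4.104 -3.722
v 2.806 4.333 -3.457
v 2.503 4.439 -3.249
v 2.134 4.396 -3.153
v 1.8 4.214 -3.195
v 1.589 3.943 -3.363
v 1.557 3.654 -3.613
v 1.714 3.426 -3.878
v 2.018 3.319 -4.086
v 2.386 3.362 -4.182
v 2.72 3.544 -4.14
f 1 38 17
f 38 12 41
f 17 41 6
f 38 41 17
f 1 17 13
f 17 6 18
f 13 18 2
f 17 18 13
f 1 13 22
f 13 2 23
f 22 23 8
f 13 23 22
f 1 22 34
f 22 8 37
f 34 37 11
f 22 37 34
f 1 34 38
f 34 11 42
f 38 42 12
f 34 42 38
f 2 18 29
f 18 6 32
f 29 32 10
f 18 32 29
f 6 41 19
f 41 12 40
f 19 40 5
f 41 40 19
f 12 42 39
f 42 11 35
f 39 35 3
f 42 35 39
f 11 37 36
f 37 8 24
f 36 24 7
f 37 24 36
f 8 23 28
f 23 2 25
f 28 25 9
f 23 25 28
f 4 30 16
f 30 10 31
f 16 31 5
f 30 31 16
f 4 16 14
f 16 5 15
f 14 15 3
f 16 15 14
f 4 14 21
f 14 3 20
f 21 20 7
f 14 20 21
f 4 21 26
f 21 7 27
f 26 27 9
f 21 27 26
f 4 26 30
f 26 9 33
f 30 33 10
f 26 33 30
f 5 31 19
f 31 10 32
f 19 32 6
f 31 32 19
f 3 15 39
f 15 5 40
f 39 40 12
f 15 40 39
f 7 20 36
f 20 3 35
f 36 35 11
f 20 35 36
f 9 27 28
f 27 7 24
f 28 24 8
f 27 24 28
f 10 33 29
f 33 9 25
f 29 25 2
f 33 25 29
f 44 43 46
f 44 46 45
f 46 43 47
f 46 47 45
f 47 43 48
f 47 48 45
f 48 43 49
f 48 49 45
f 49 43 50
f 49 50 45
f 50 43 51
f 50 51 45
f 51 43 52
f 51 52 45
f 52 43 53
f 52 53 45
f 53 43 54
f 53 54 45
f 54 43 55
f 54 55 45
f 55 43 56
f 55 56 45
f 56 43 44
f 56 44 45

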